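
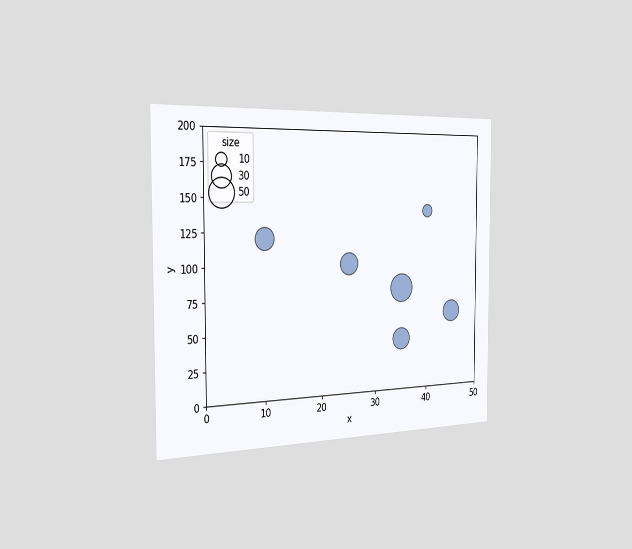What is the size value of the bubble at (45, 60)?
30

The chart is viewed slightly from the left. Matching the bubble at (45, 60) against the size legend gives 30.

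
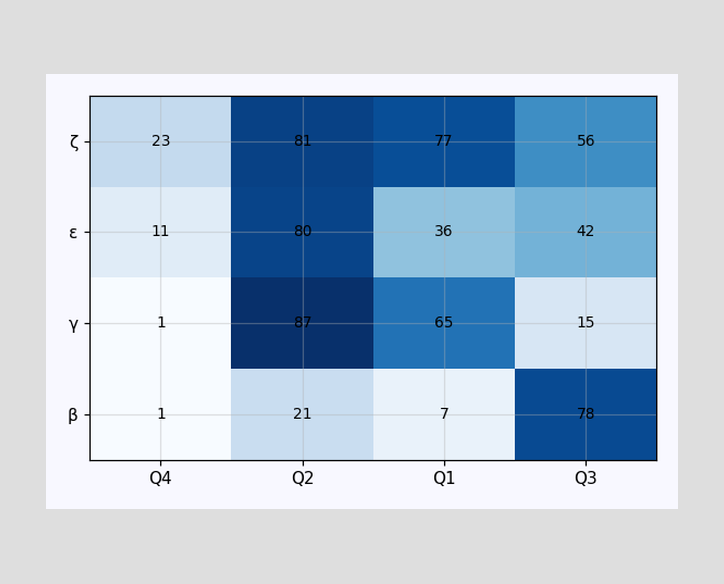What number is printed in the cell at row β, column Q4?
1

The (β, Q4) cell reads 1.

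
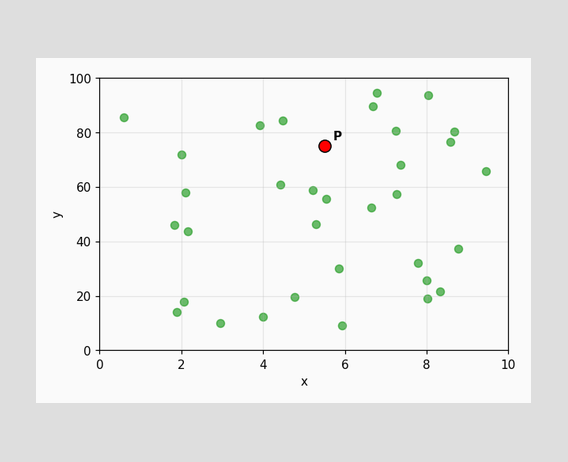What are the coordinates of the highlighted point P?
(5.5, 75)

Following the gridlines from P to each axis, P sits at (5.5, 75).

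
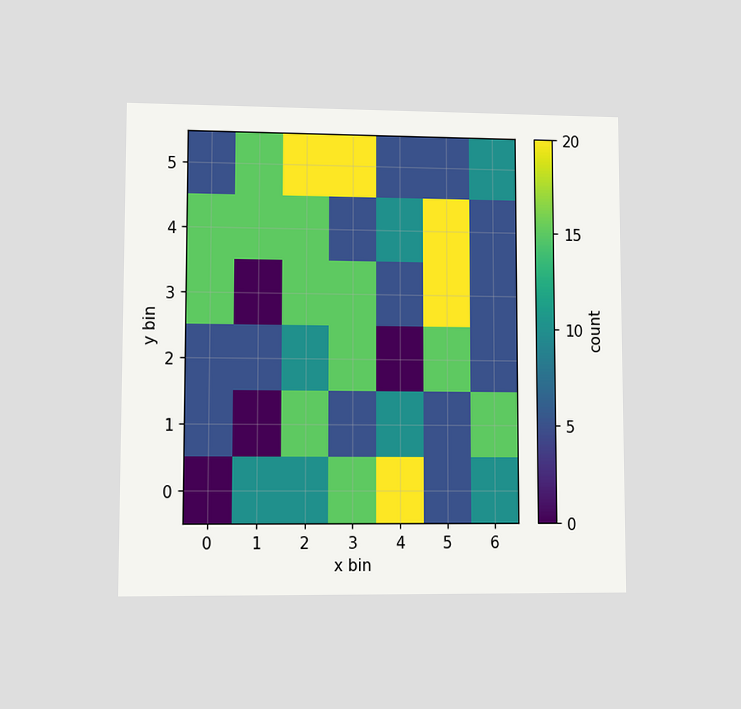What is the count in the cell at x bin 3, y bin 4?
The chart is viewed at a slight angle. Matching the cell (3, 4) against the colorbar gives 5.

5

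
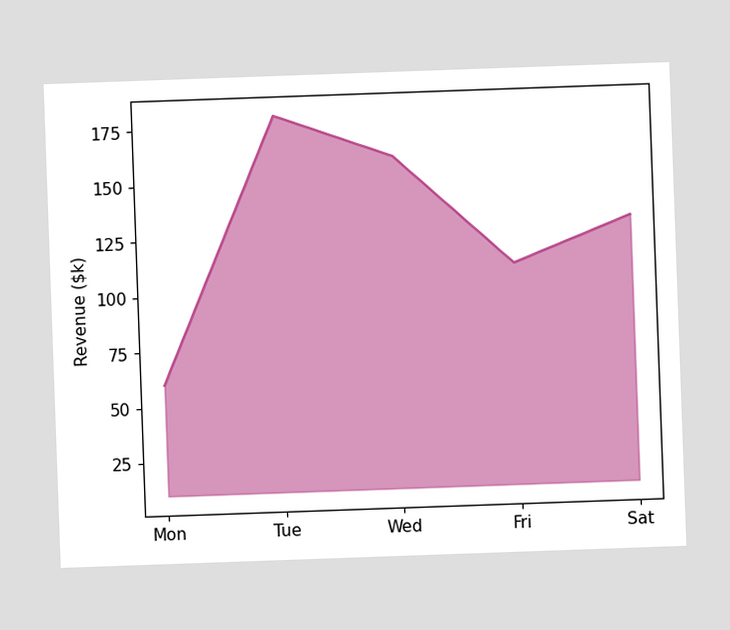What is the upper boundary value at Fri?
The chart is tilted about 2° counter-clockwise. At Fri the upper boundary is at $110k.

$110k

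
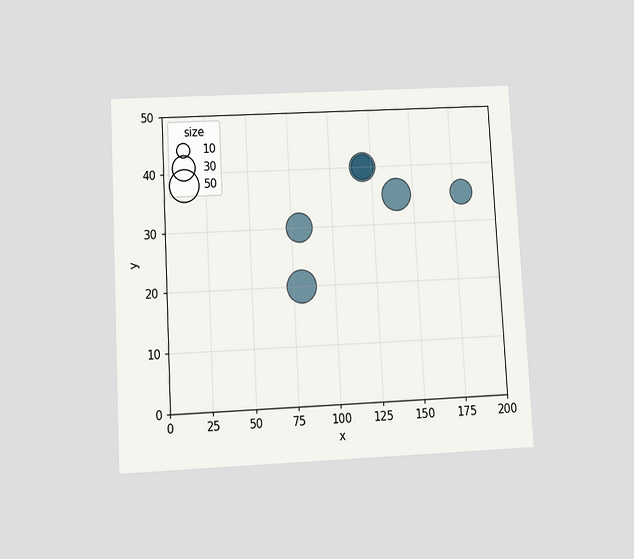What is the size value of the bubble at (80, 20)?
50

The chart is tilted about 3° counter-clockwise and viewed slightly from below. Matching the bubble at (80, 20) against the size legend gives 50.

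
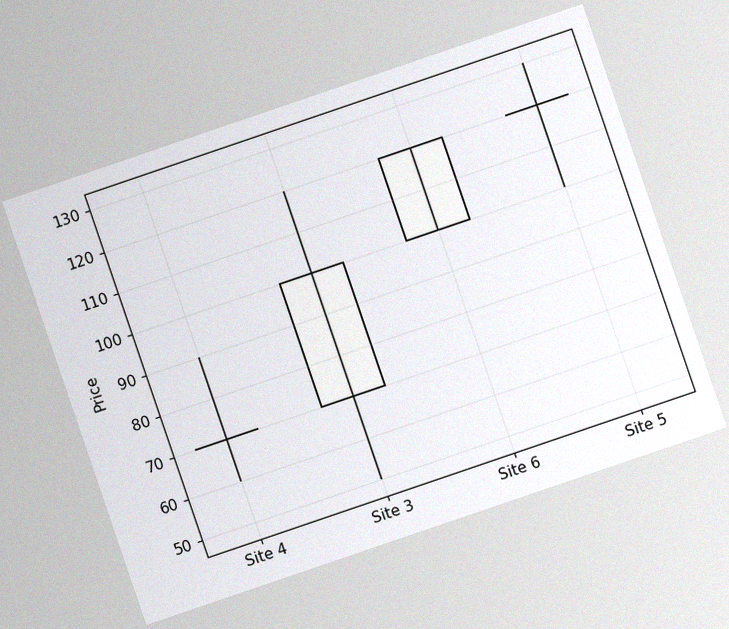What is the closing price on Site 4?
70

The chart is tilted about 19° counter-clockwise, with some photo noise. The Site 4 candle closes at 70.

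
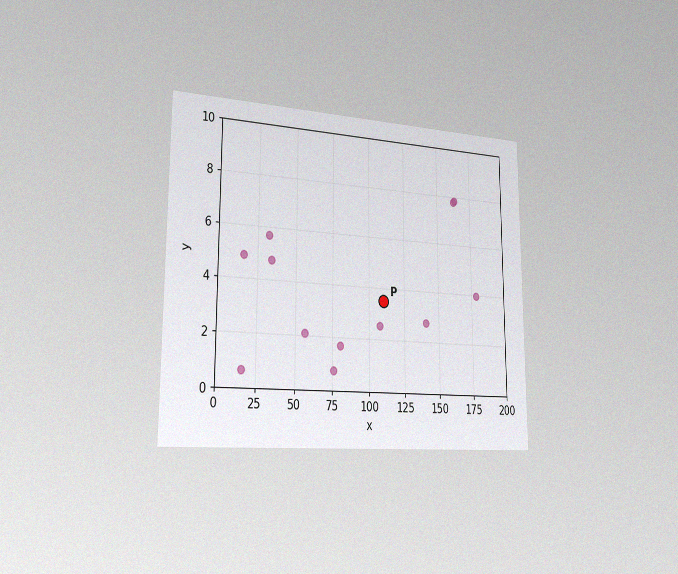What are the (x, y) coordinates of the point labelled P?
The chart is viewed slightly from the left, with some photo noise. Following the gridlines from P to each axis, P sits at (110, 3.5).

(110, 3.5)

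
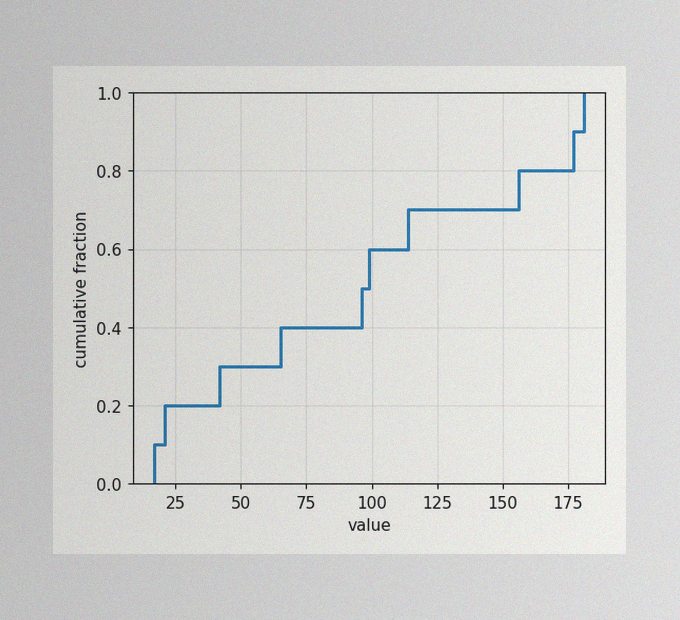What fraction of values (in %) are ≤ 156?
80%

The image has some photo noise and uneven lighting. At x=156 the ECDF step is at 80%.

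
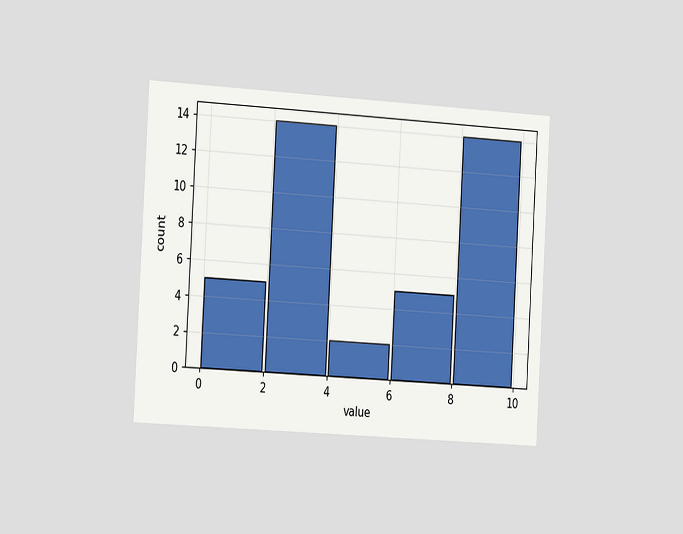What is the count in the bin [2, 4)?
14

The chart is tilted about 3° clockwise and viewed slightly from the left. The [2, 4) bin has height 14.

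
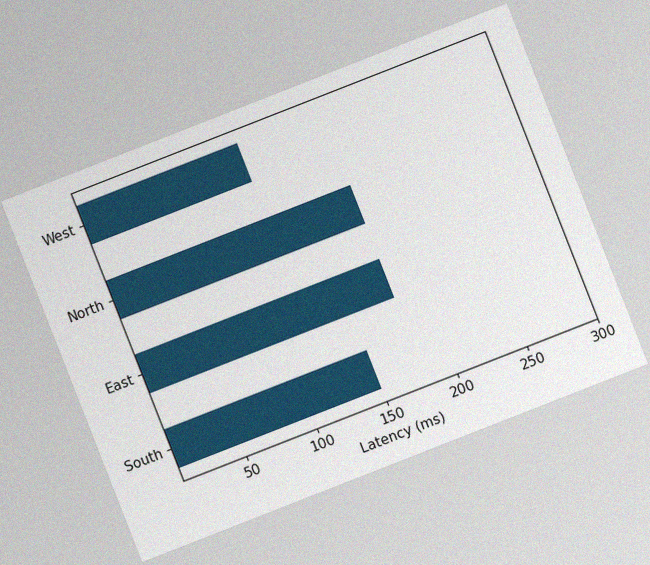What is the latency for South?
The chart is tilted about 21° counter-clockwise, with some photo noise. Reading along the chart's x-axis, the South bar reaches 150ms.

150ms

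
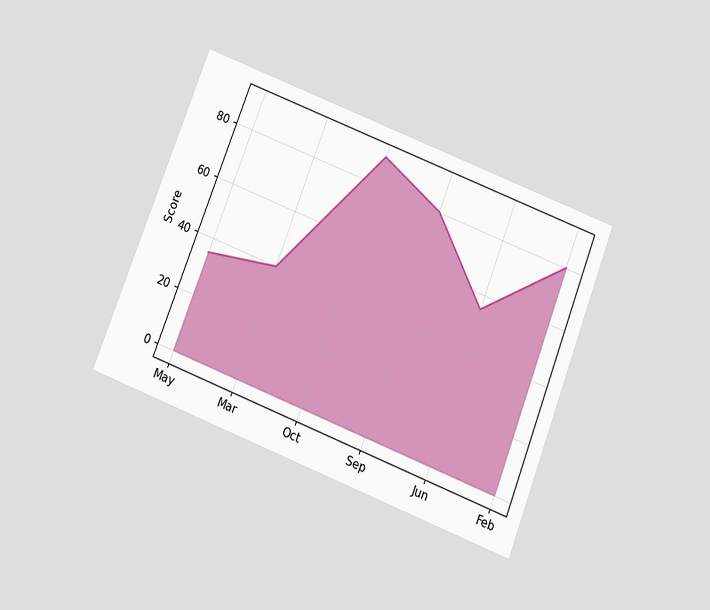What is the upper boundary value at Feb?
80

The chart is tilted about 21° clockwise and viewed slightly from below. At Feb the upper boundary is at 80.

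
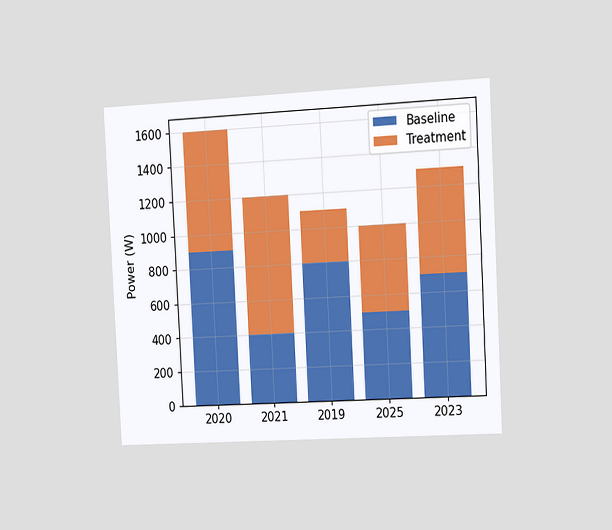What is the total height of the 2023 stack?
1300W

The chart is tilted about 3° counter-clockwise and viewed slightly from the right. The 2023 stack's top reaches 1300W on the y-axis.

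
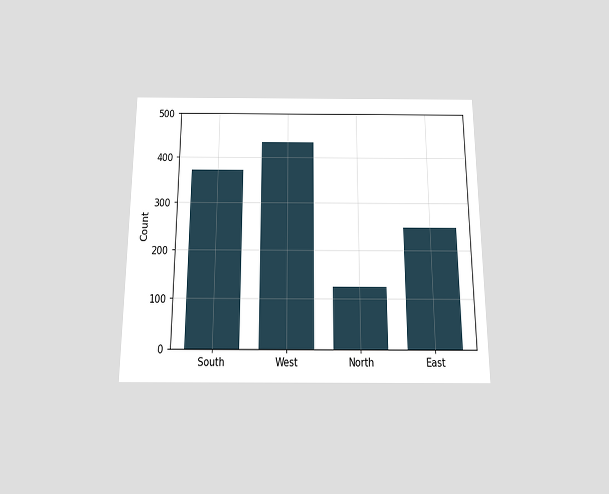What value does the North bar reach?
The chart is viewed slightly from below. Reading along the chart's y-axis, the North bar reaches 124.

124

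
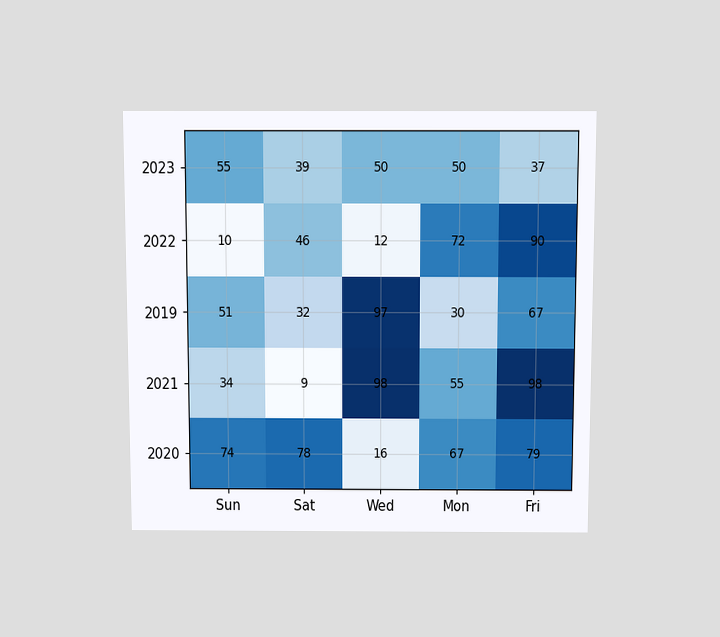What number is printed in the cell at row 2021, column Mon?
55

The chart is viewed slightly from above. The (2021, Mon) cell reads 55.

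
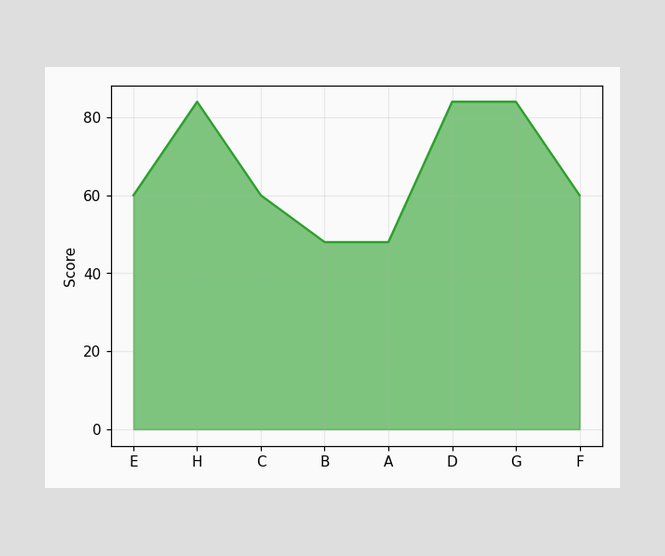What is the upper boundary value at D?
84

At D the upper boundary is at 84.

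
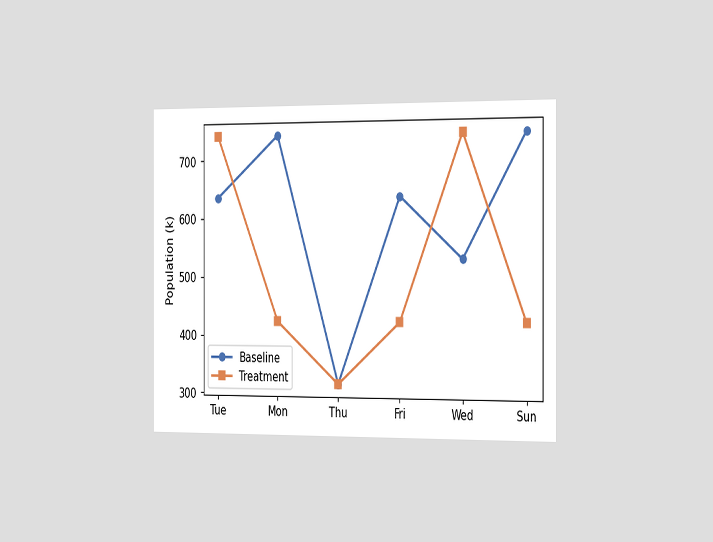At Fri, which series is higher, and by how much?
Baseline, by 212k

The chart is viewed slightly from the right. At Fri, Baseline sits above the other line by 212k.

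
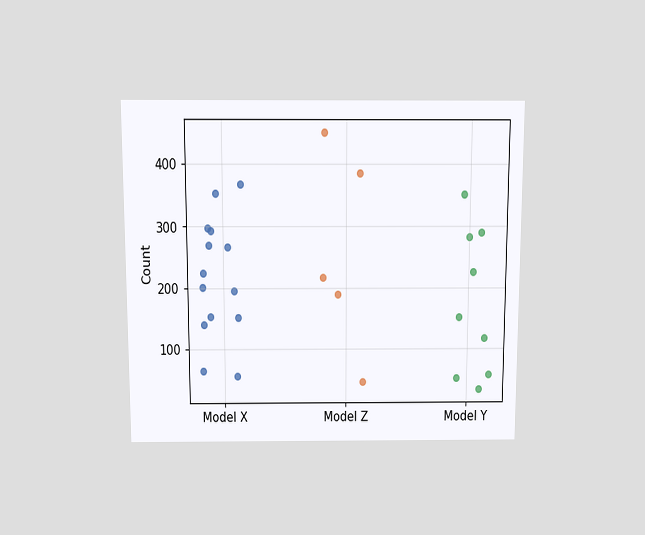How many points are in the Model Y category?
9

The chart is viewed slightly from above. Counting the markers in the Model Y column gives 9.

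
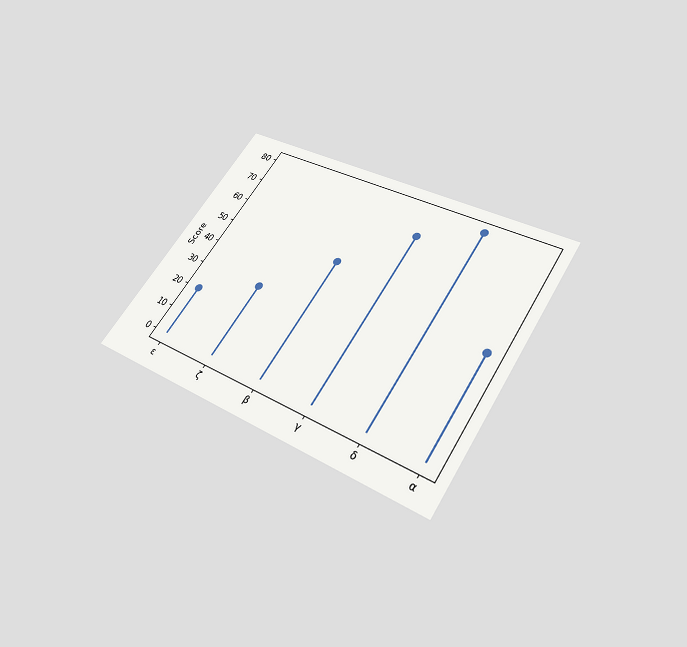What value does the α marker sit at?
40

The chart is tilted about 33° clockwise and viewed slightly from below. The α marker sits at 40.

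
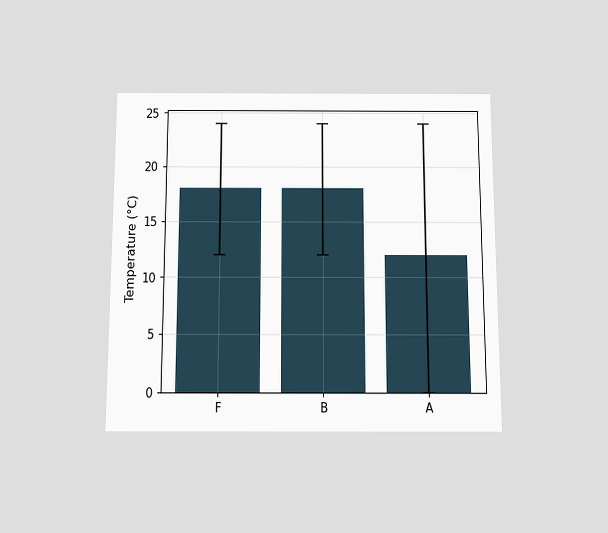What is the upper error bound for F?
The chart is viewed slightly from below. The F bar's upper whisker reaches 24°C.

24°C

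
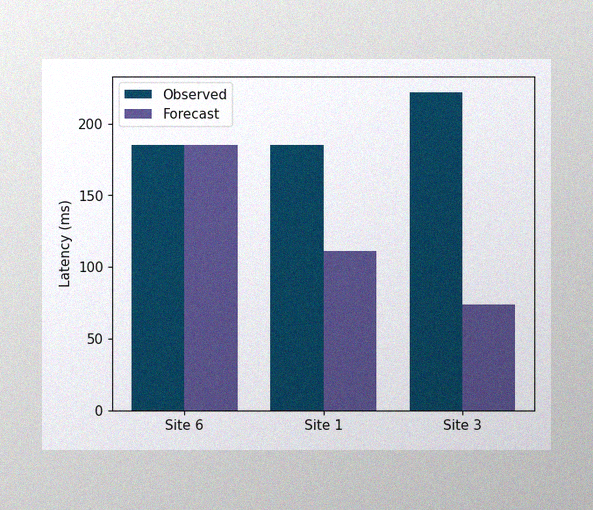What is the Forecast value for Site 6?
185ms

The image has some photo noise and uneven lighting. The Forecast bar at Site 6 reaches 185ms on the y-axis.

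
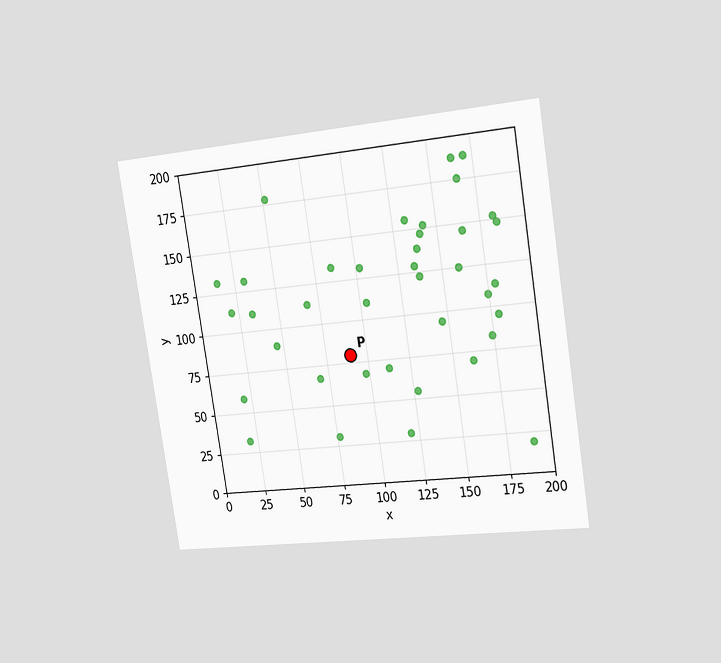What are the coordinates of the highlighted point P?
(90, 80)

The chart is tilted about 9° counter-clockwise and viewed slightly from the right. Following the gridlines from P to each axis, P sits at (90, 80).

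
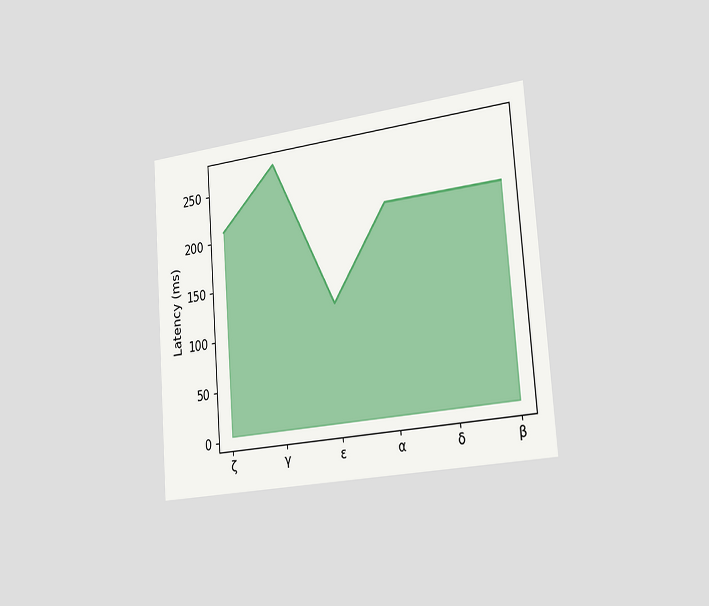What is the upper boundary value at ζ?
The chart is tilted about 4° counter-clockwise and viewed slightly from the right. At ζ the upper boundary is at 210ms.

210ms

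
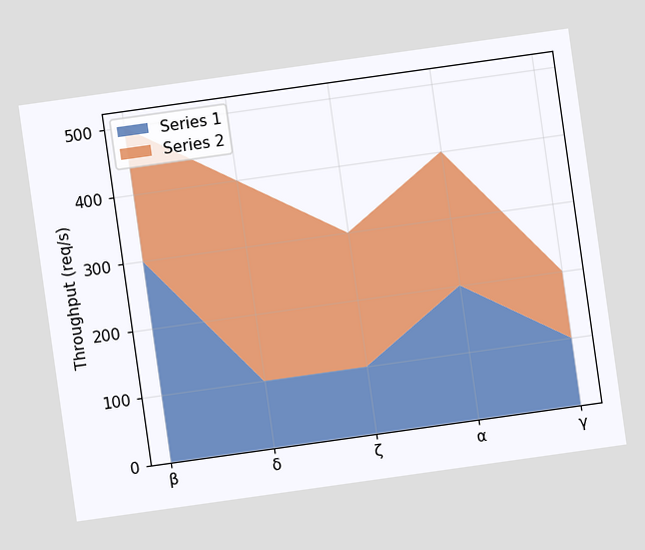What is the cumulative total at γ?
The chart is tilted about 8° counter-clockwise. The stacked total at γ reaches 200req/s.

200req/s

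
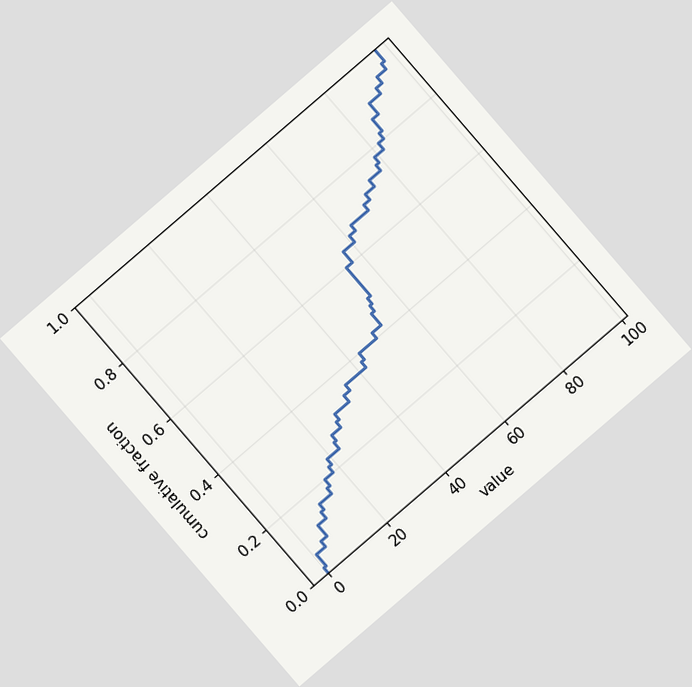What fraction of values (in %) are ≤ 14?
18%

The chart is tilted about 41° counter-clockwise. At x=14 the ECDF step is at 18%.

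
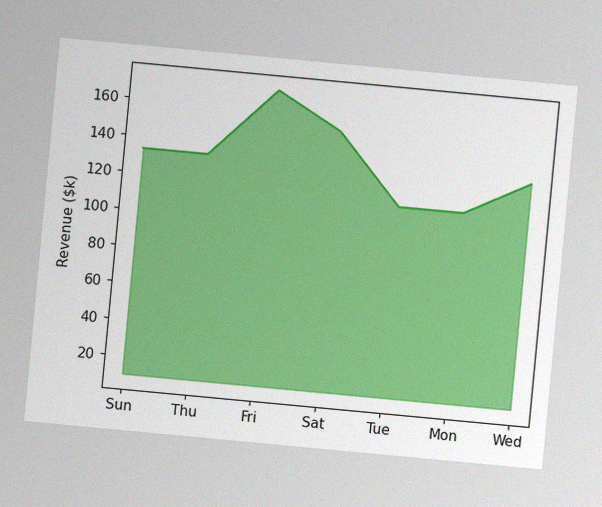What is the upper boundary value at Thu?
The chart is tilted about 5° clockwise, with some photo noise. At Thu the upper boundary is at $133k.

$133k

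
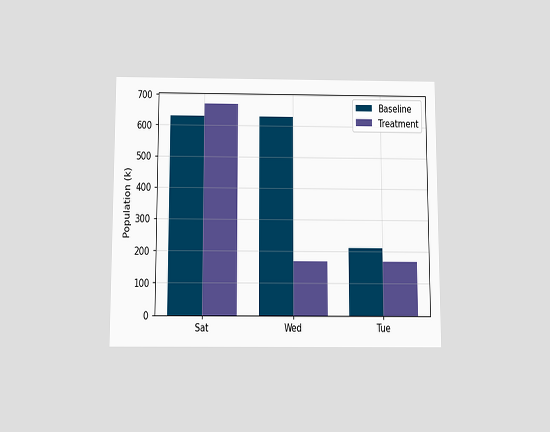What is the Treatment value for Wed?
168k

The chart is viewed slightly from below. The Treatment bar at Wed reaches 168k on the y-axis.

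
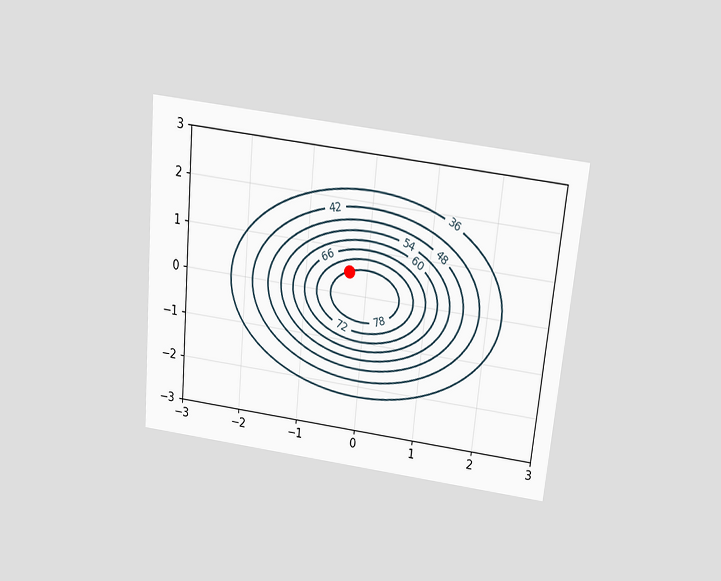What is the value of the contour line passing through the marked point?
The chart is tilted about 5° clockwise and viewed slightly from above. The marked point sits on the contour labelled 78.

78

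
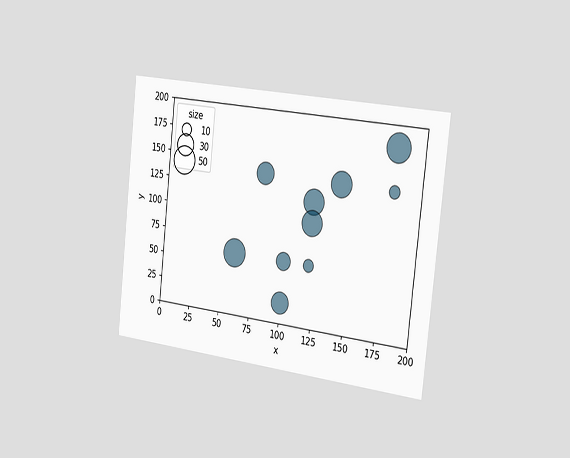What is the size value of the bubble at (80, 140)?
The chart is tilted about 6° clockwise and viewed slightly from the right. Matching the bubble at (80, 140) against the size legend gives 30.

30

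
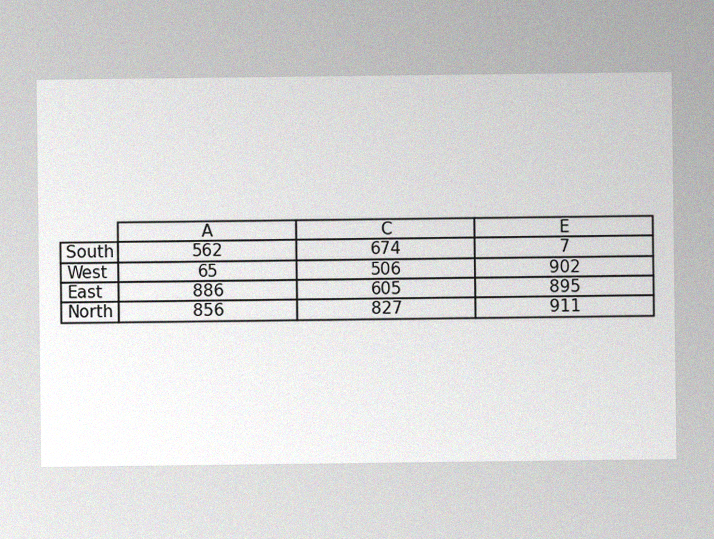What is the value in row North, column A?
The image has some photo noise and uneven lighting. The (North, A) cell reads 856.

856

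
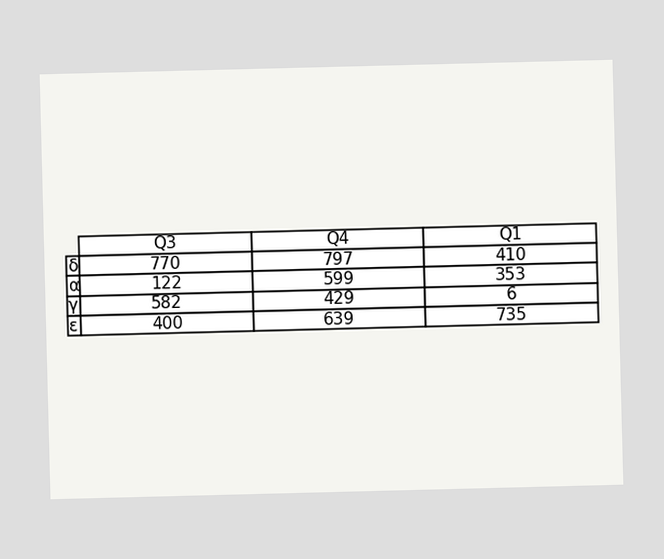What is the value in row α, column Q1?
The (α, Q1) cell reads 353.

353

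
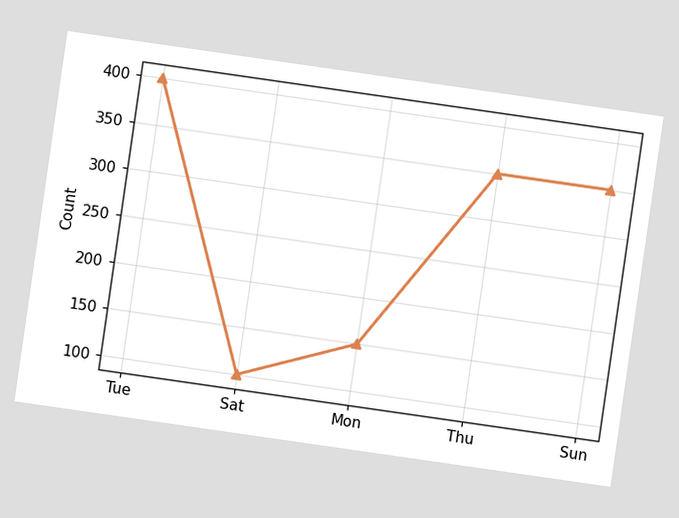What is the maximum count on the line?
The chart is tilted about 8° clockwise. The highest point is at Tue, and reading across to the y-axis gives 400.

400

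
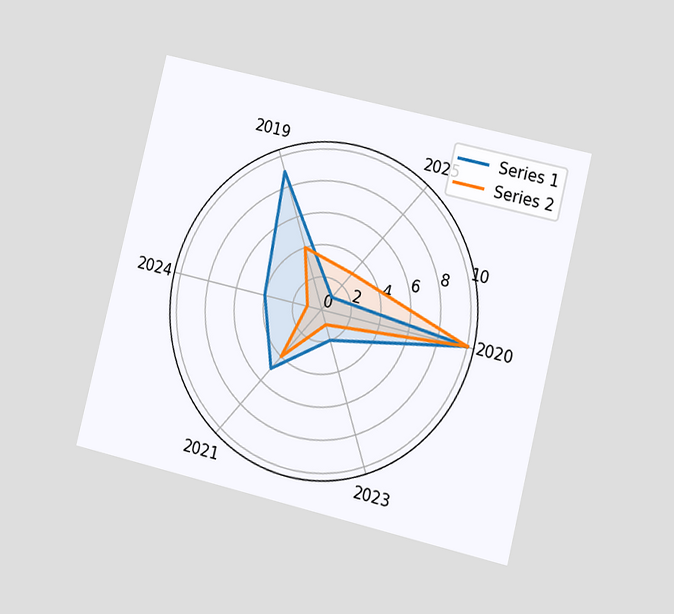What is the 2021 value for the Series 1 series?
The chart is tilted about 14° clockwise and viewed at a slight angle. On the 2021 axis, Series 1 reaches 5.

5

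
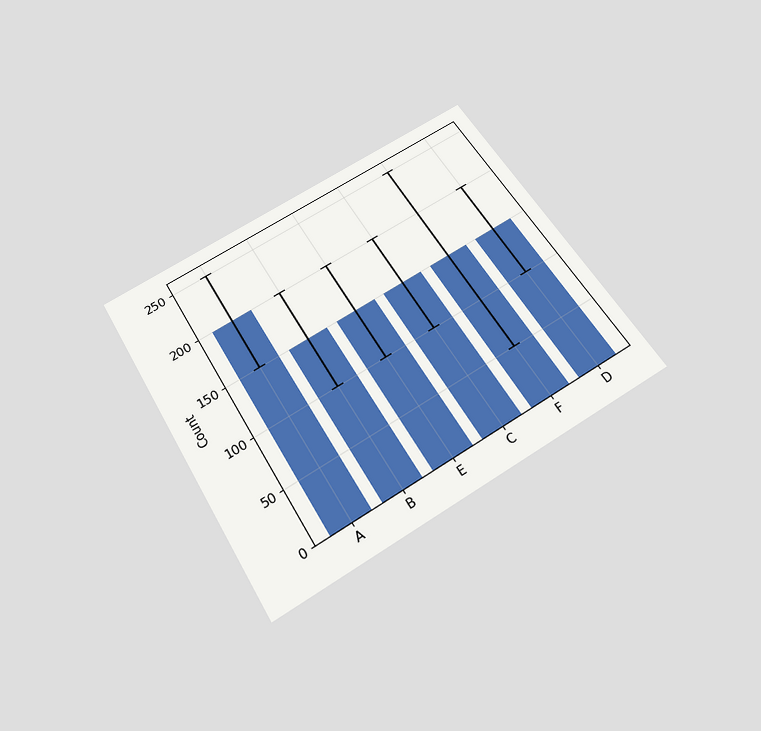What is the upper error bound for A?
250

The chart is tilted about 31° counter-clockwise and viewed slightly from below. The A bar's upper whisker reaches 250.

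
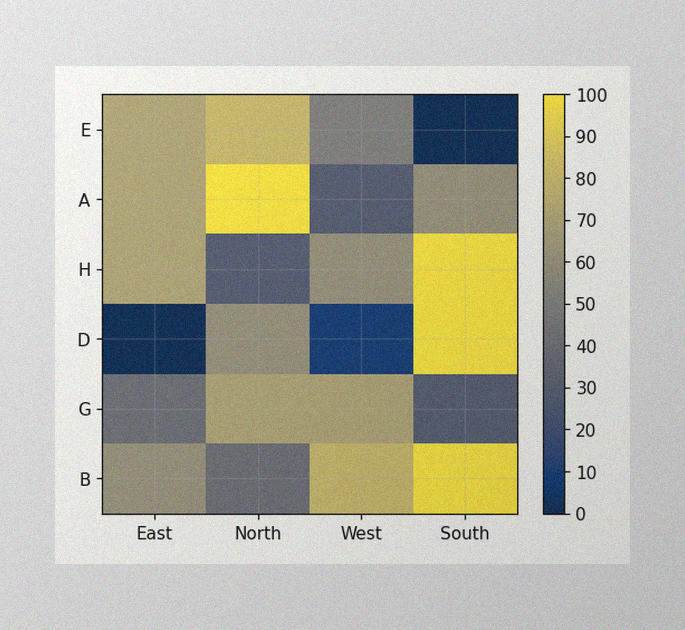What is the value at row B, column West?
80

The image has some photo noise and uneven lighting. Matching cell (B, West) against the colorbar gives 80.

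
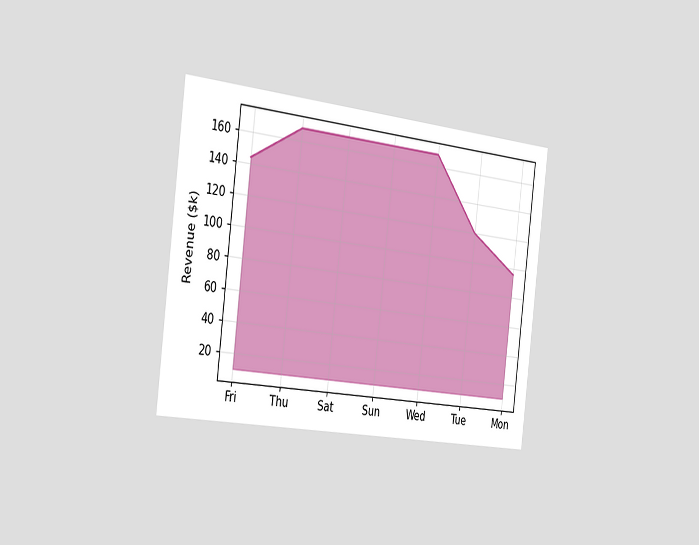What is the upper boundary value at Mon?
The chart is tilted about 7° clockwise and viewed slightly from the left. At Mon the upper boundary is at $96k.

$96k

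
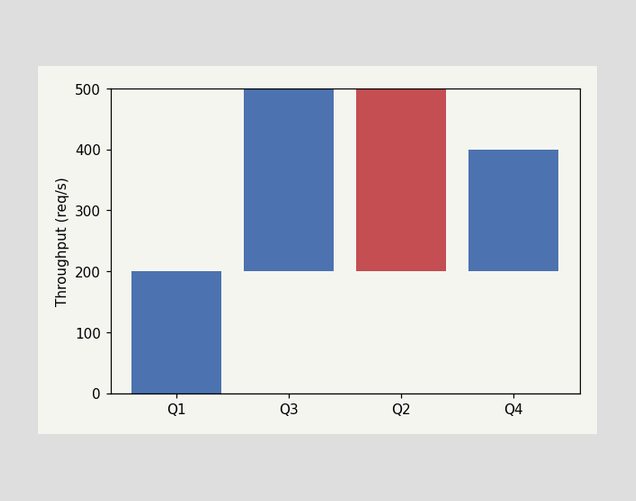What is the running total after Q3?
After Q3 the running total reaches 500req/s.

500req/s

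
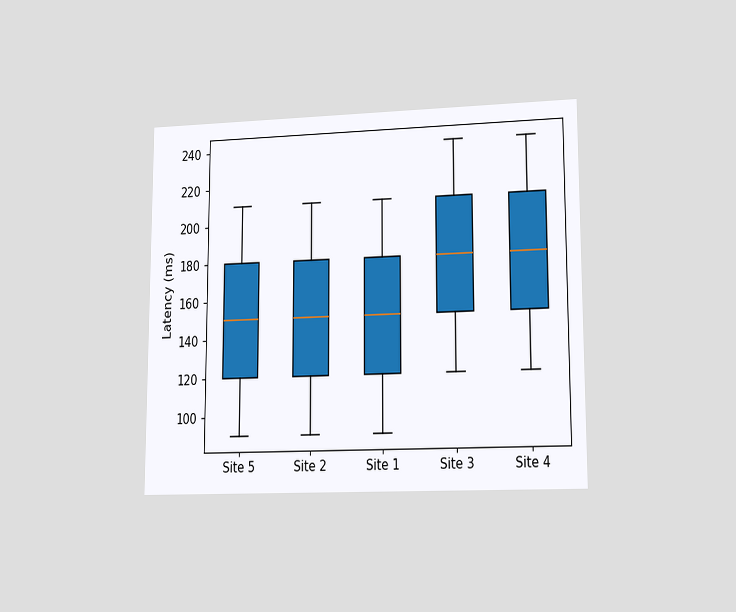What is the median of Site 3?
180ms

The chart is viewed at a slight angle. The median line in the Site 3 box sits at 180ms.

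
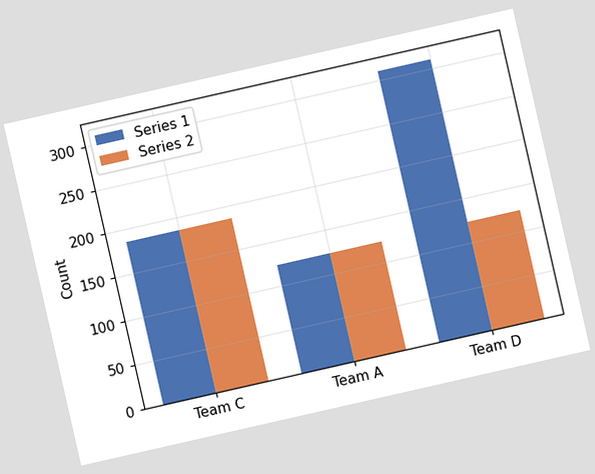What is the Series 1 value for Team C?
The chart is tilted about 13° counter-clockwise. The Series 1 bar at Team C reaches 186 on the y-axis.

186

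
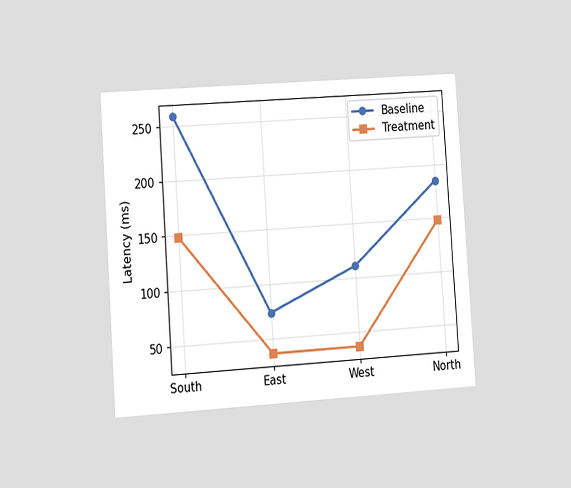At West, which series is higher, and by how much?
The chart is tilted about 4° counter-clockwise and viewed at a slight angle. At West, Baseline sits above the other line by 74ms.

Baseline, by 74ms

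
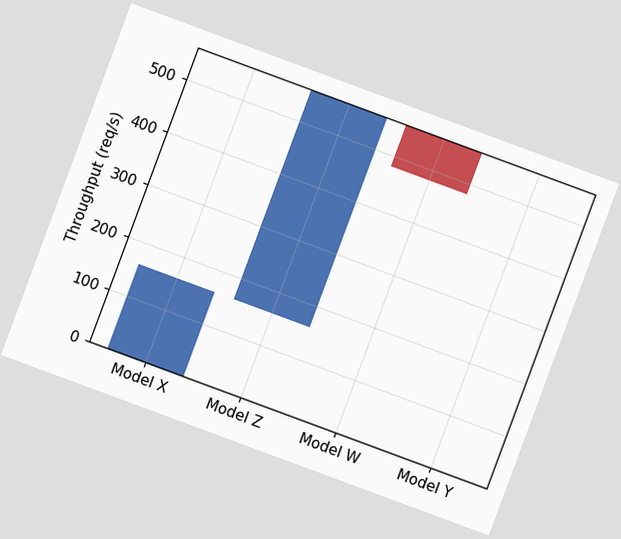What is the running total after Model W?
The chart is tilted about 20° clockwise. After Model W the running total reaches 480req/s.

480req/s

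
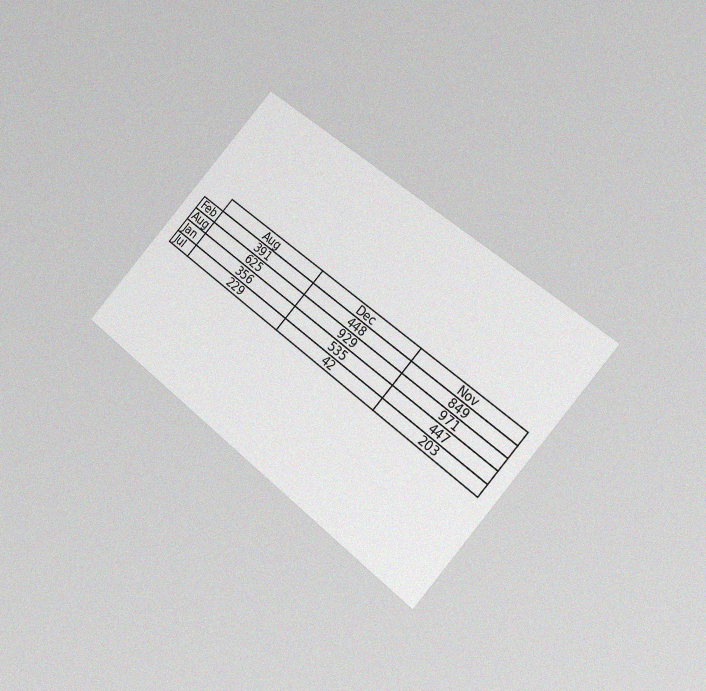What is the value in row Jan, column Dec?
535

The chart is tilted about 41° clockwise and viewed at a slight angle, with some photo noise. The (Jan, Dec) cell reads 535.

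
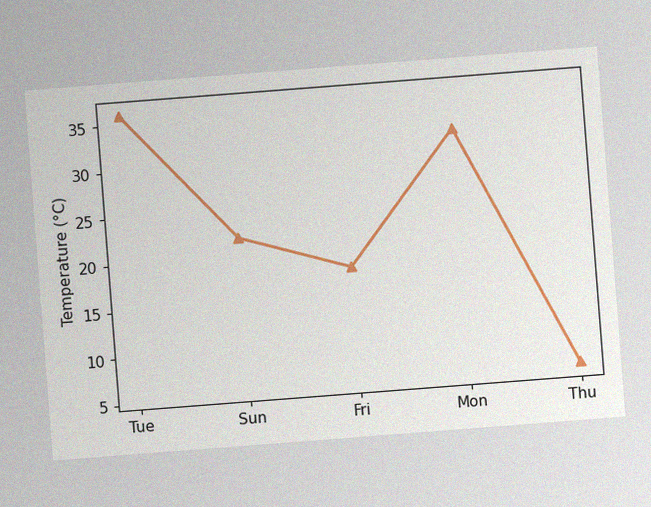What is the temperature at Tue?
36°C

The chart is tilted about 4° counter-clockwise, with some photo noise. At Tue, the line is at 36°C.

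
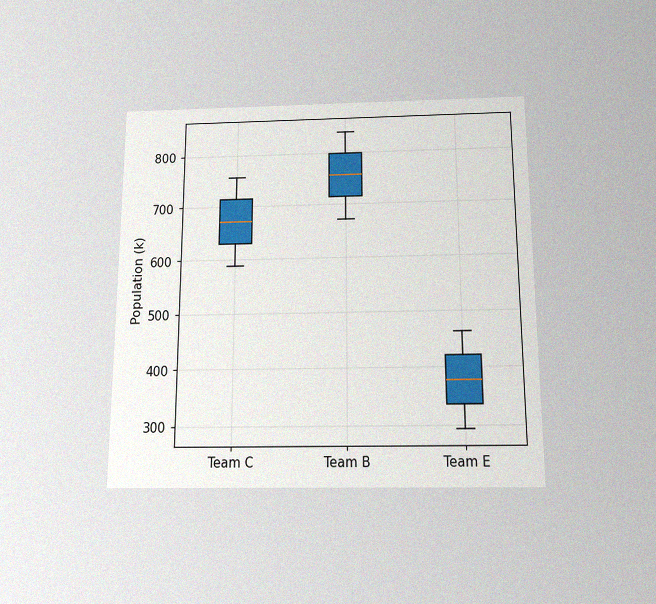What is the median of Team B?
The chart is viewed slightly from below, with some photo noise. The median line in the Team B box sits at 756k.

756k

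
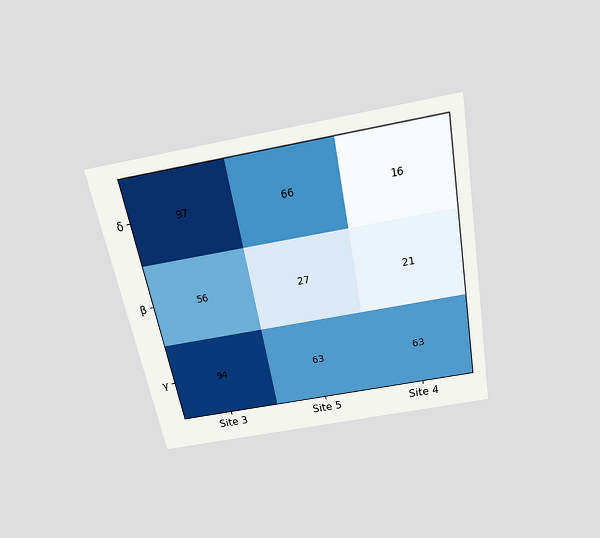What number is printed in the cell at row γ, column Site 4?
The chart is tilted about 11° counter-clockwise and viewed slightly from above. The (γ, Site 4) cell reads 63.

63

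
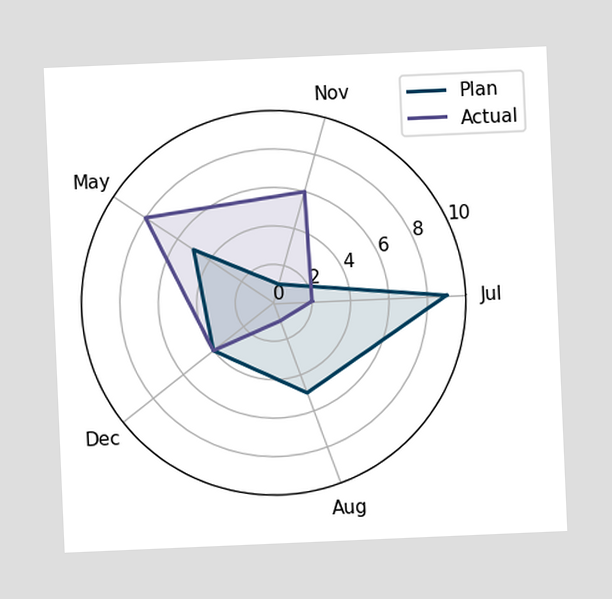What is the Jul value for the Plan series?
The chart is tilted about 2° counter-clockwise. On the Jul axis, Plan reaches 9.

9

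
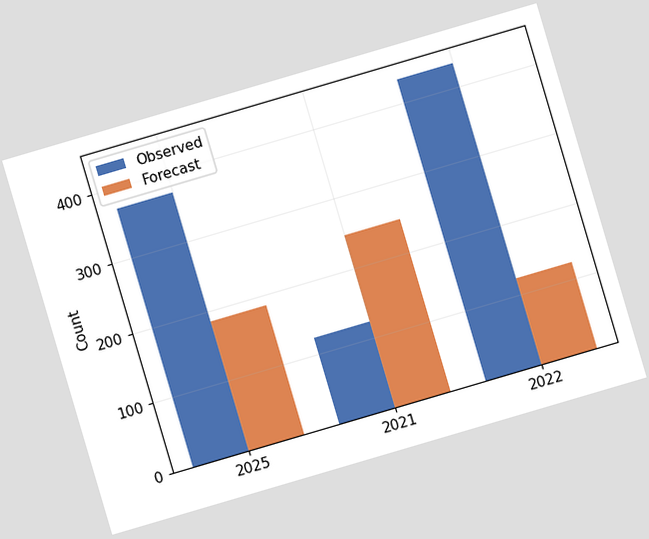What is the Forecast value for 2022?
124

The chart is tilted about 16° counter-clockwise. The Forecast bar at 2022 reaches 124 on the y-axis.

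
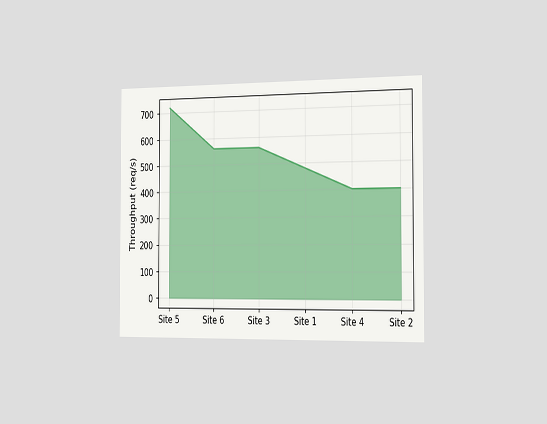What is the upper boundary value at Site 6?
560req/s

The chart is viewed slightly from the right. At Site 6 the upper boundary is at 560req/s.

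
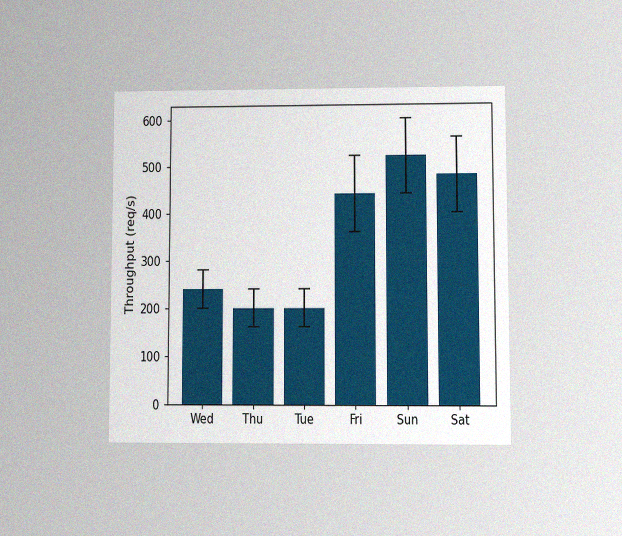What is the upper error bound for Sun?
600req/s

The chart is viewed at a slight angle, with some photo noise. The Sun bar's upper whisker reaches 600req/s.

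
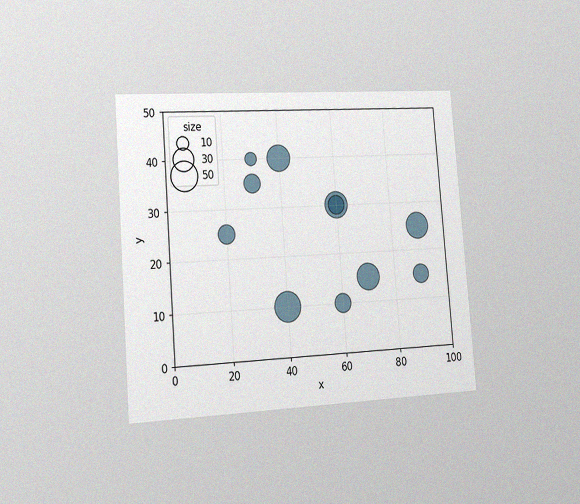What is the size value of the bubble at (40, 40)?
The chart is tilted about 4° counter-clockwise and viewed slightly from the left, with some photo noise. Matching the bubble at (40, 40) against the size legend gives 40.

40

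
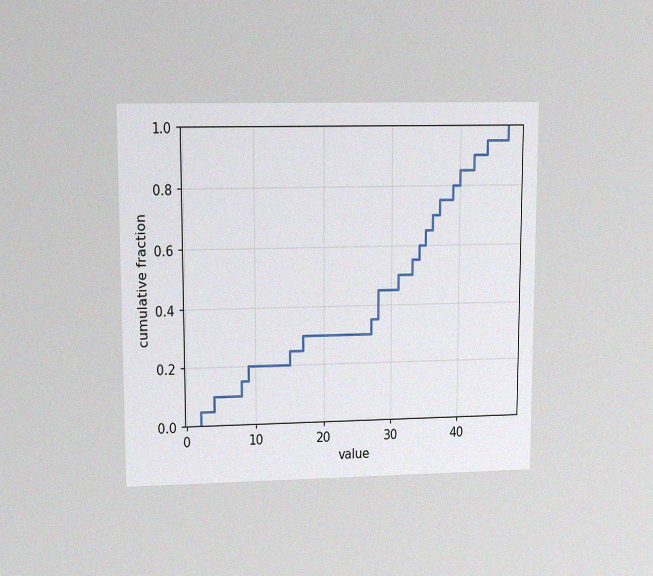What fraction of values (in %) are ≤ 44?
The chart is viewed at a slight angle, with some photo noise. At x=44 the ECDF step is at 95%.

95%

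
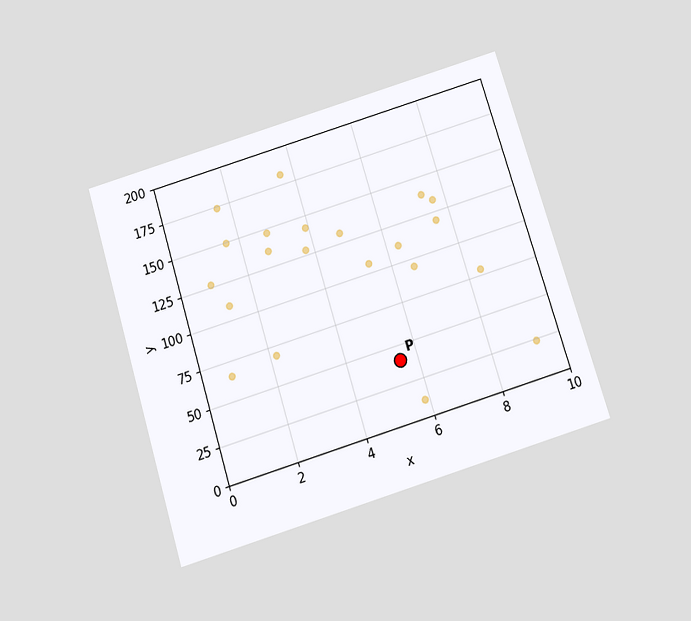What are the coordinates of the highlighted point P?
(5.5, 40)

The chart is tilted about 17° counter-clockwise and viewed slightly from below. Following the gridlines from P to each axis, P sits at (5.5, 40).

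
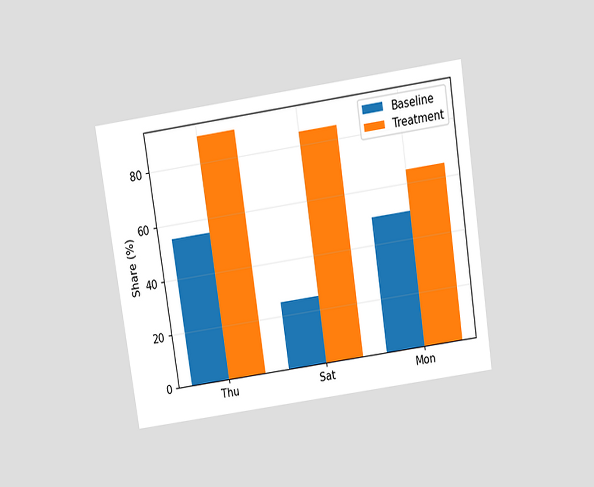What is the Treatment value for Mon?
65%

The chart is tilted about 8° counter-clockwise and viewed slightly from above. The Treatment bar at Mon reaches 65% on the y-axis.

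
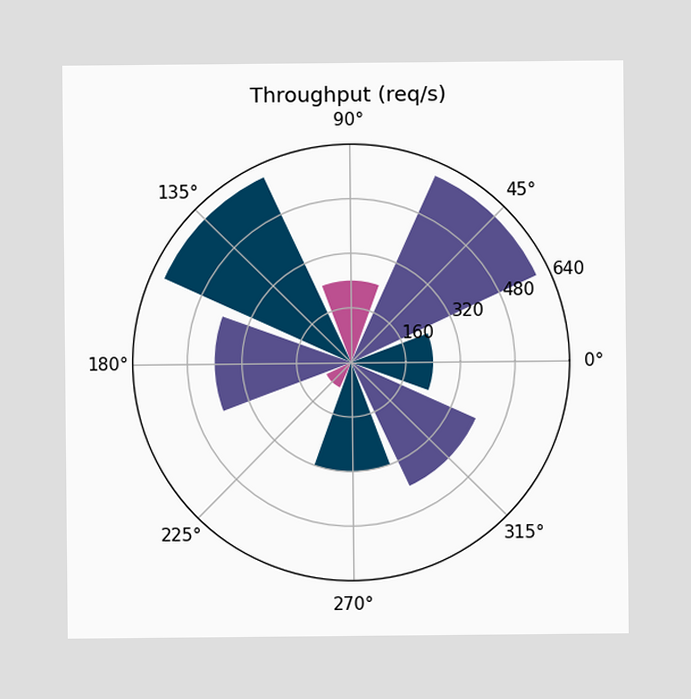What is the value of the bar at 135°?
600req/s

The bar at 135° reaches 600req/s on the radial axis.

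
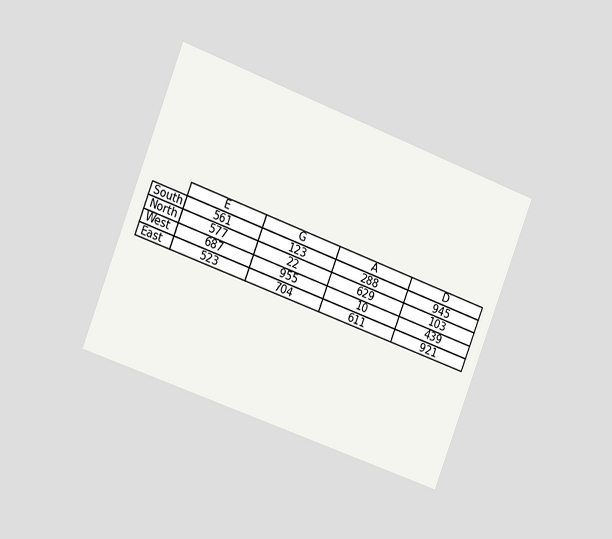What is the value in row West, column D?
The chart is tilted about 21° clockwise and viewed slightly from the left. The (West, D) cell reads 439.

439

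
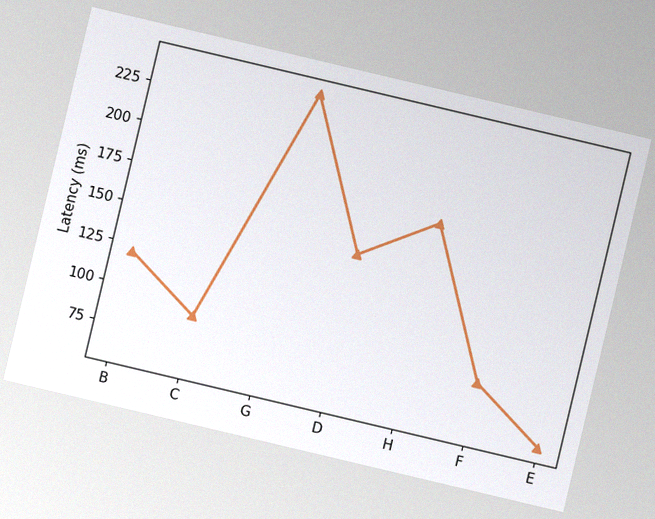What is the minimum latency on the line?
The chart is tilted about 13° clockwise, with some photo noise. The lowest point is at E, and reading across to the y-axis gives 60ms.

60ms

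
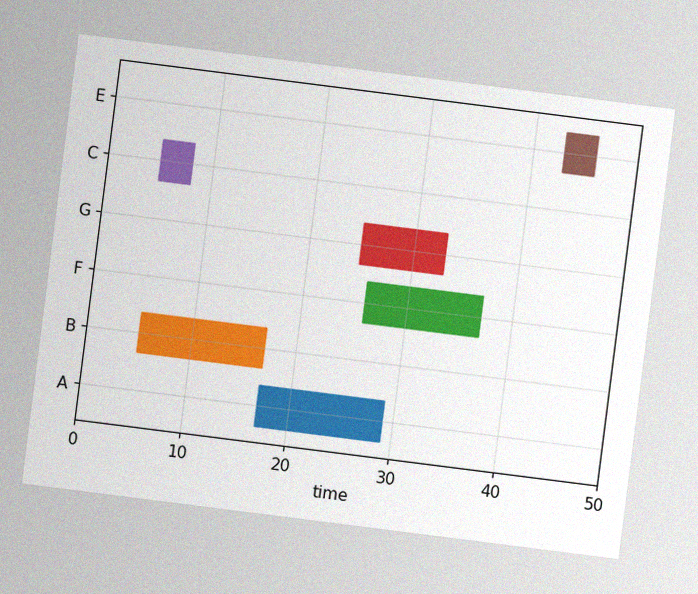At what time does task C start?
5

The chart is tilted about 7° clockwise, with some photo noise. The C bar begins at t=5.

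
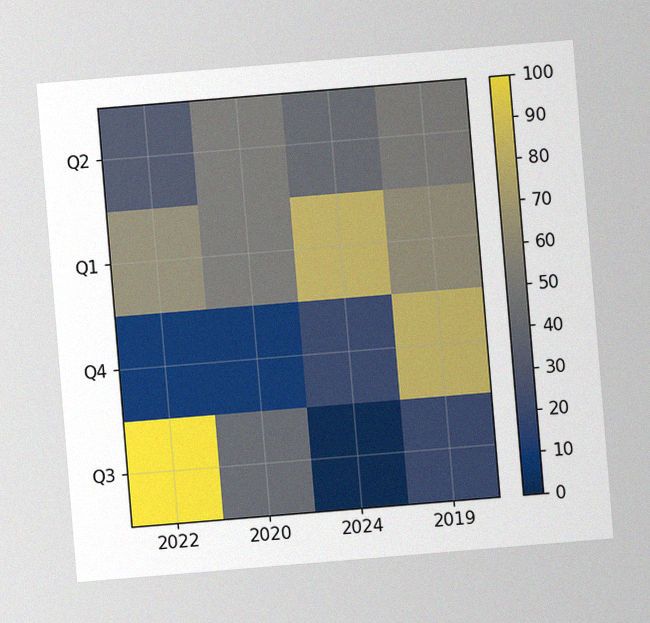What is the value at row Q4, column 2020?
10

The chart is tilted about 5° counter-clockwise, with some photo noise. Matching cell (Q4, 2020) against the colorbar gives 10.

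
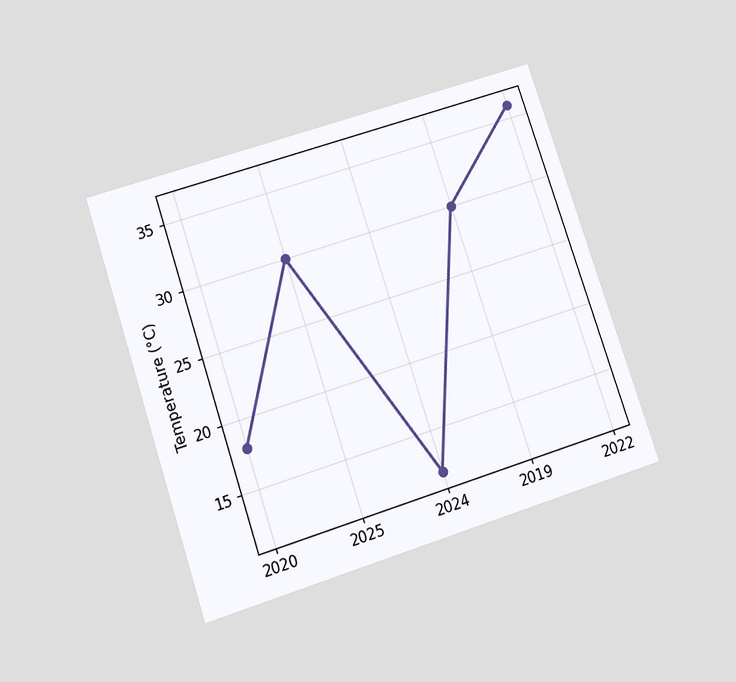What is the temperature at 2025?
The chart is tilted about 18° counter-clockwise and viewed slightly from below. At 2025, the line is at 30°C.

30°C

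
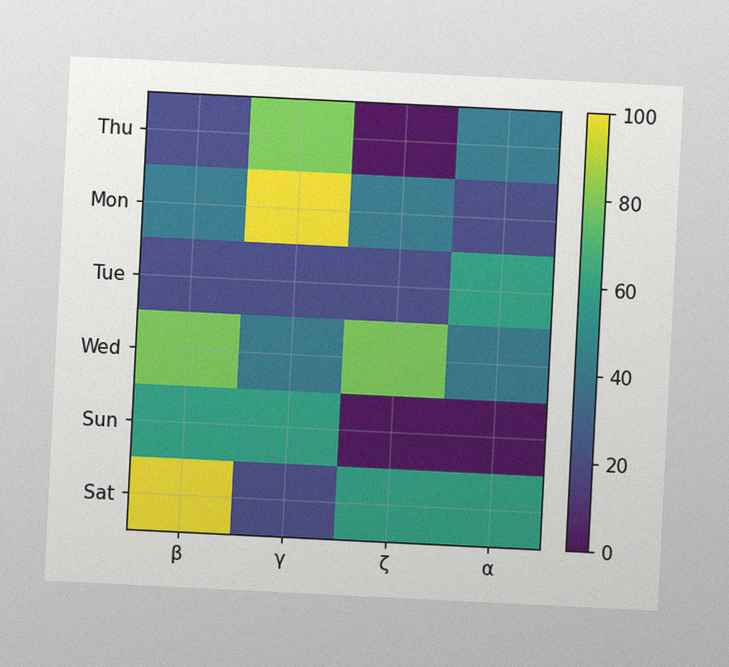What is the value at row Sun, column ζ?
The chart is tilted about 3° clockwise, with some photo noise. Matching cell (Sun, ζ) against the colorbar gives 0.

0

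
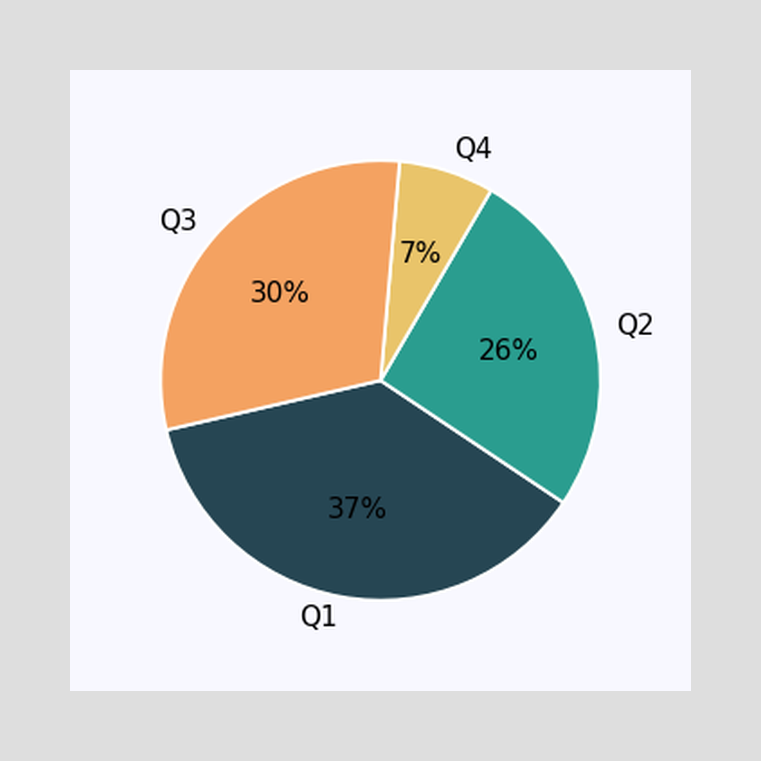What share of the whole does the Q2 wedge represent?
26%

The Q2 slice takes up 26% of the pie.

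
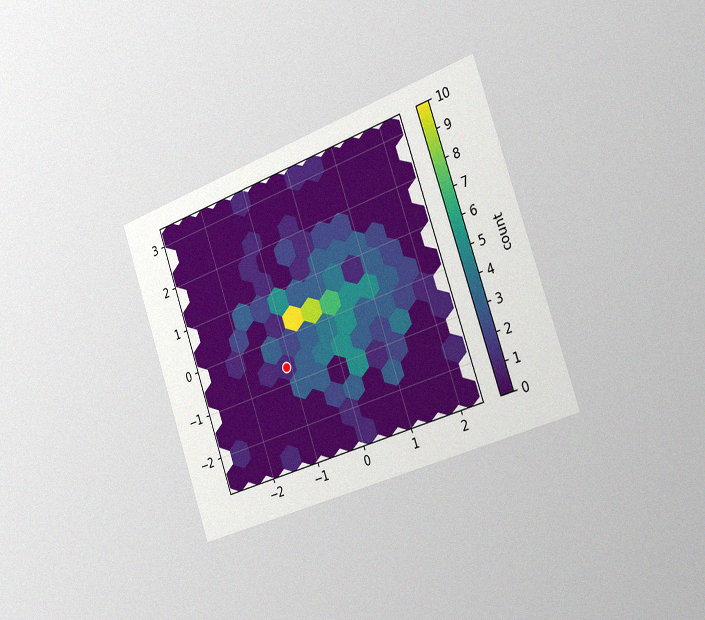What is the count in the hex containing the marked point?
1

The chart is tilted about 19° counter-clockwise and viewed slightly from the right, with some photo noise. The marked hex reads 1 on the colorbar.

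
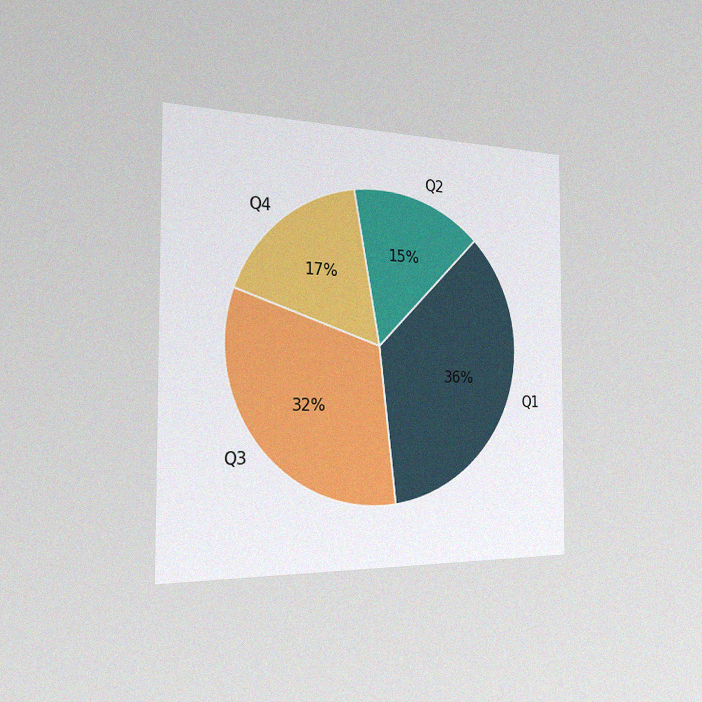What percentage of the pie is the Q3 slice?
The chart is viewed slightly from the left, with some photo noise. The Q3 slice takes up 32% of the pie.

32%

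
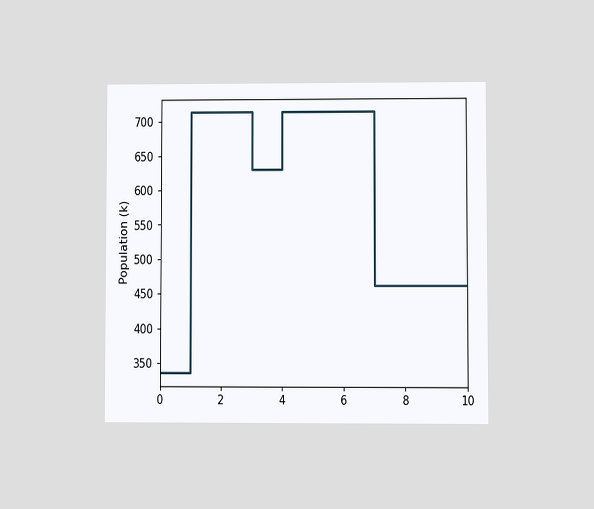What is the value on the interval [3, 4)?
The chart is viewed at a slight angle. On [3, 4) the step sits at 630k.

630k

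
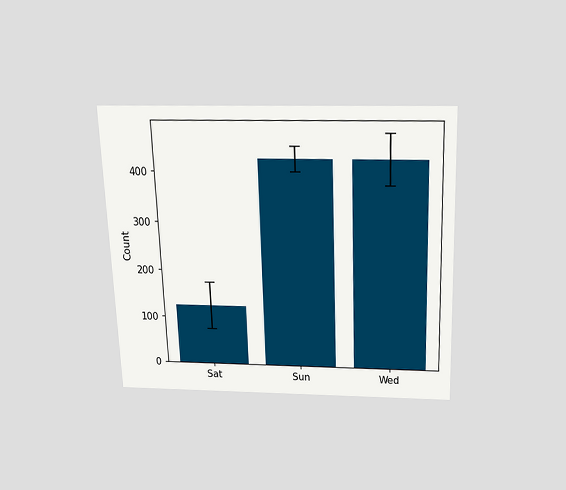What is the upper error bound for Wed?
The chart is tilted about 2° counter-clockwise and viewed slightly from above. The Wed bar's upper whisker reaches 475.

475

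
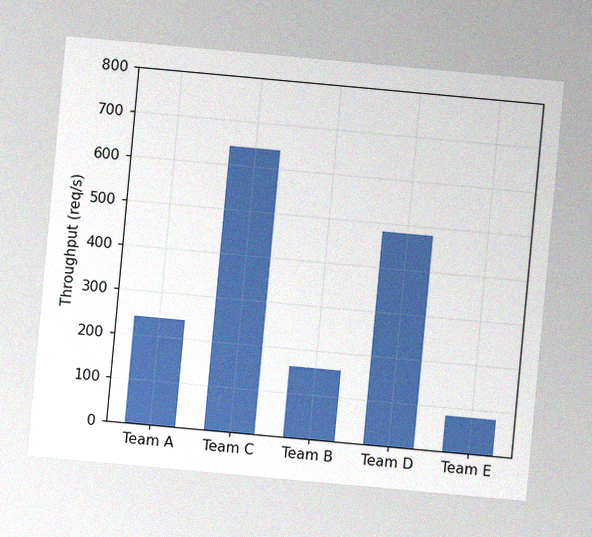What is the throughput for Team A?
240req/s

The chart is tilted about 5° clockwise, with some photo noise. Reading along the chart's y-axis, the Team A bar reaches 240req/s.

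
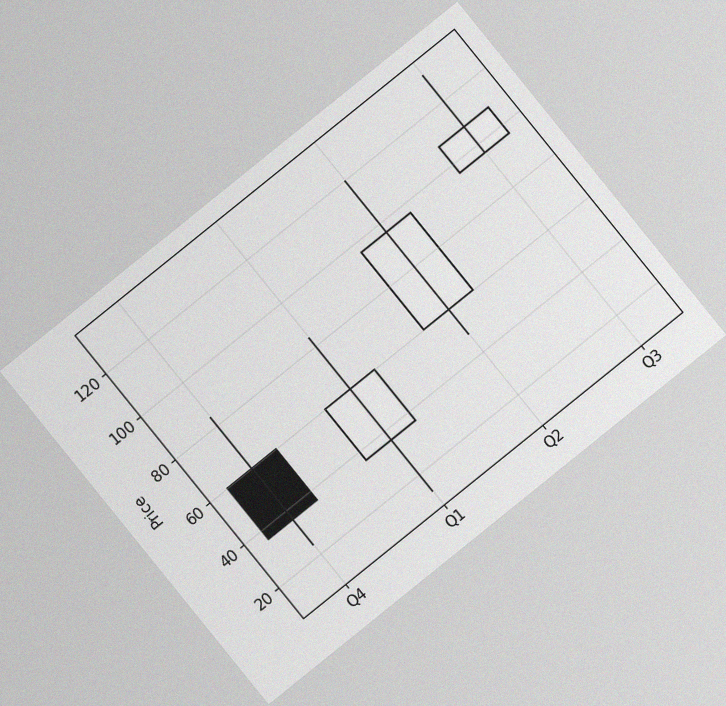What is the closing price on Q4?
36

The chart is tilted about 39° counter-clockwise, with some photo noise. The Q4 candle closes at 36.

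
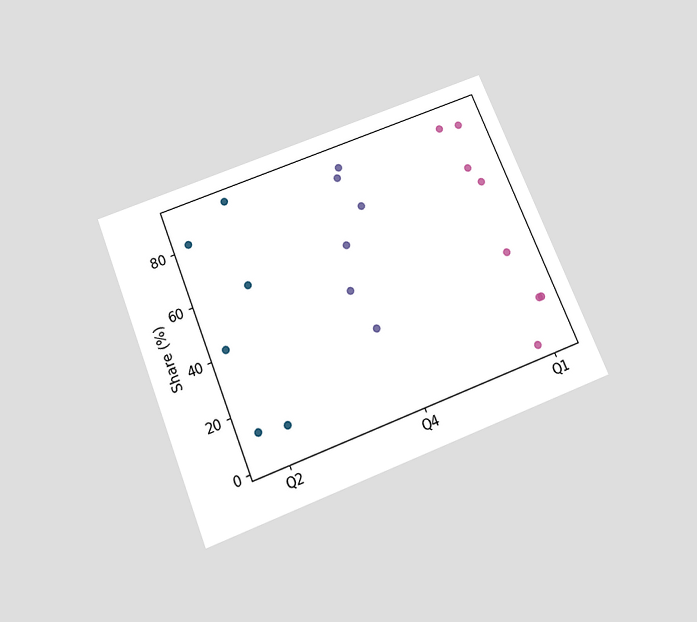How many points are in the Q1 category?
8

The chart is tilted about 22° counter-clockwise and viewed slightly from below. Counting the markers in the Q1 column gives 8.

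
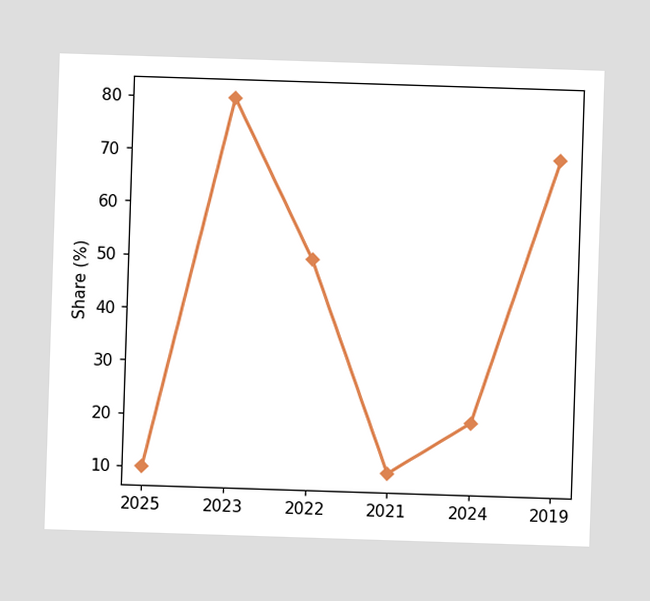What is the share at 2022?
50%

At 2022, the line is at 50%.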